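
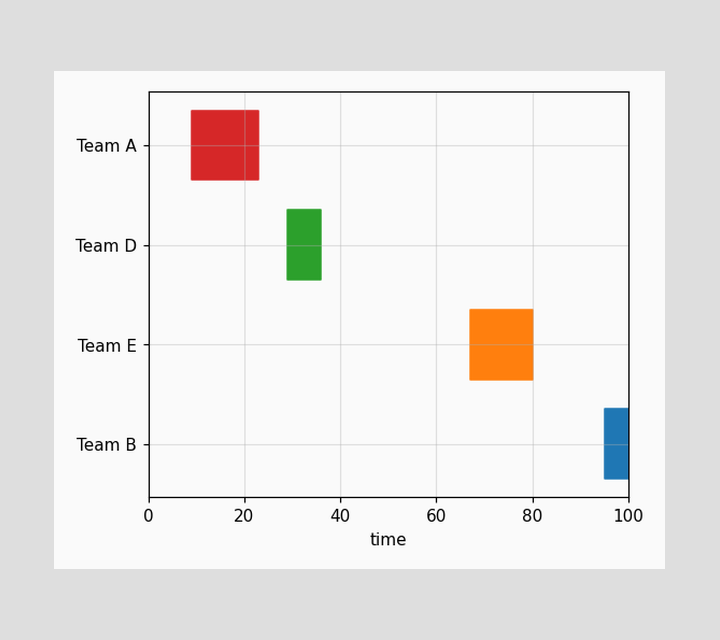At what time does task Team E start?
67

The Team E bar begins at t=67.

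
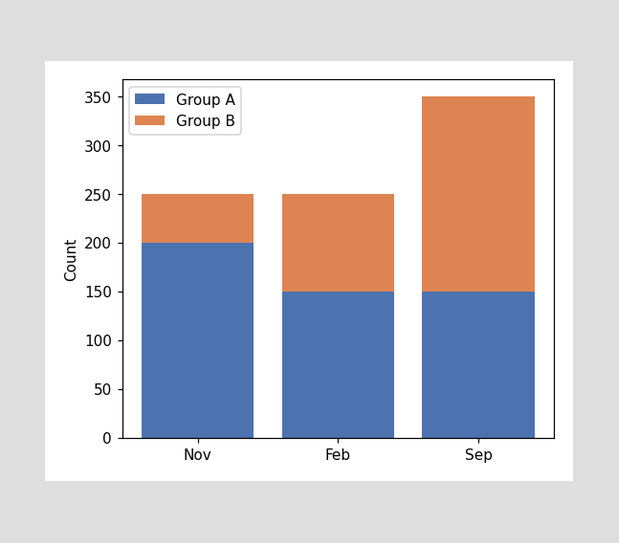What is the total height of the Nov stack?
The Nov stack's top reaches 250 on the y-axis.

250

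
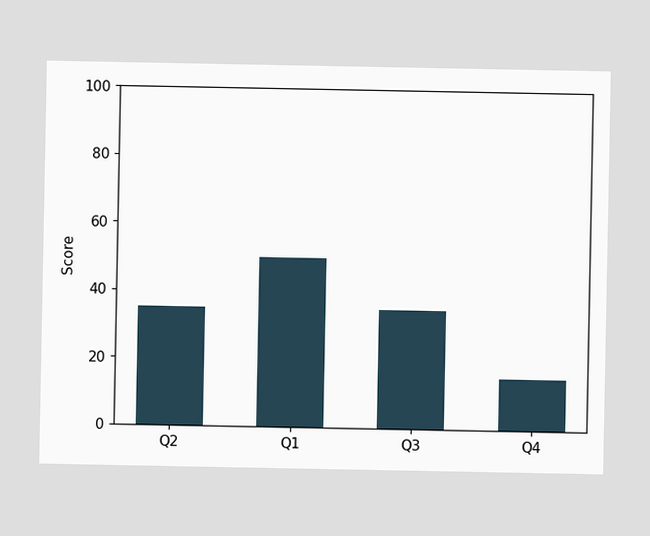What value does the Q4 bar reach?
Reading along the chart's y-axis, the Q4 bar reaches 15.

15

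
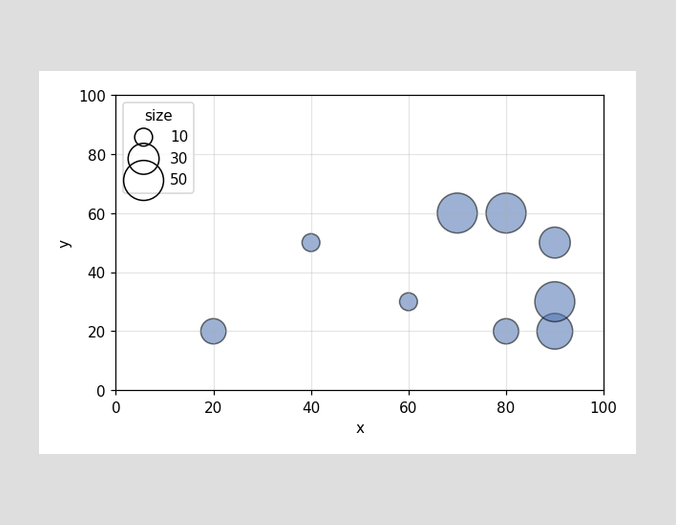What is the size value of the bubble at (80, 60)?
50

Matching the bubble at (80, 60) against the size legend gives 50.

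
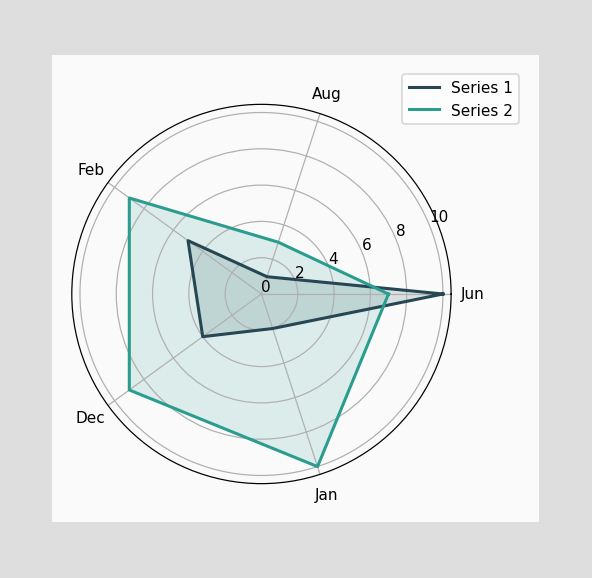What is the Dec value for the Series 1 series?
On the Dec axis, Series 1 reaches 4.

4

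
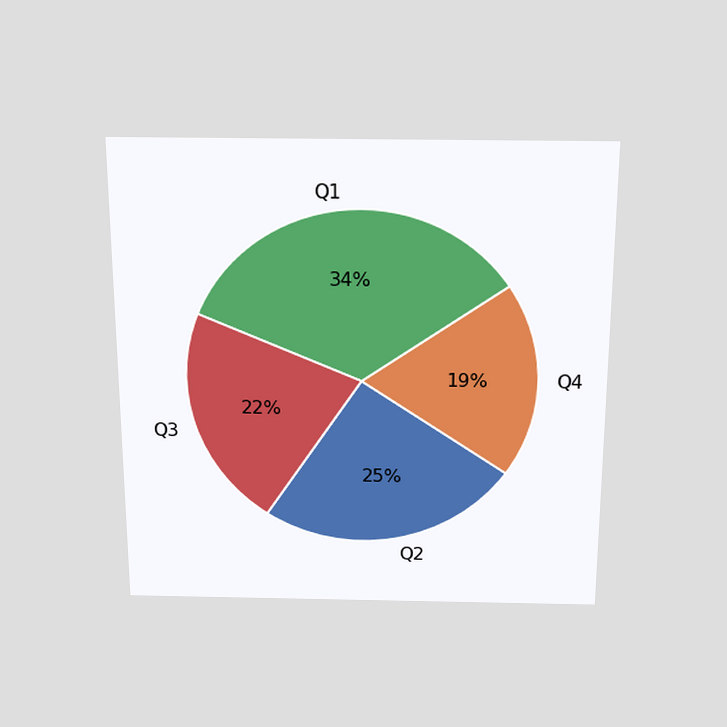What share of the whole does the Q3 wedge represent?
The chart is viewed slightly from above. The Q3 slice takes up 22% of the pie.

22%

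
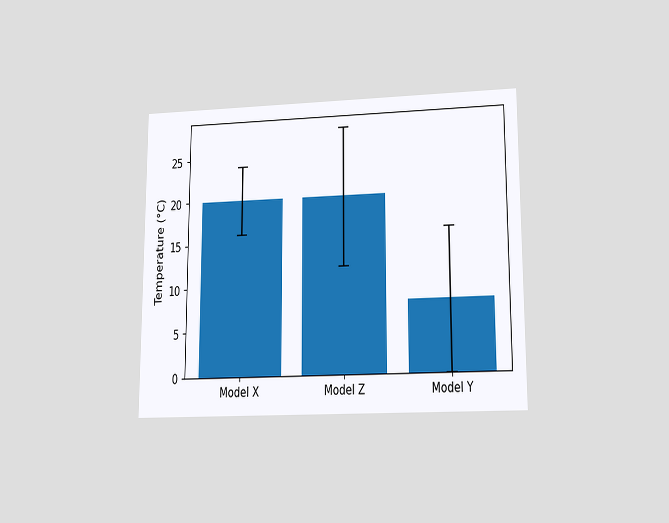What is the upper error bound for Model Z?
The chart is viewed at a slight angle. The Model Z bar's upper whisker reaches 28°C.

28°C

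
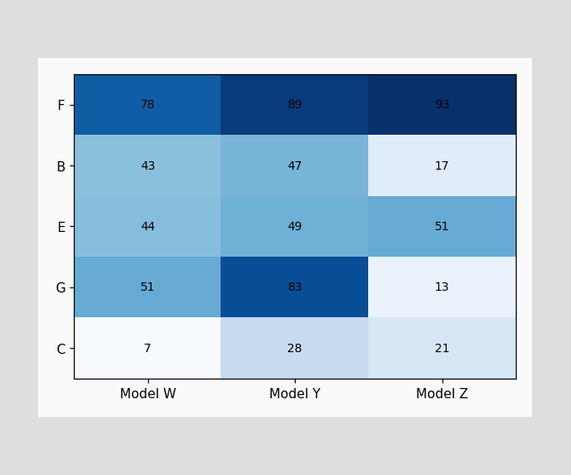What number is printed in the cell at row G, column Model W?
51

The (G, Model W) cell reads 51.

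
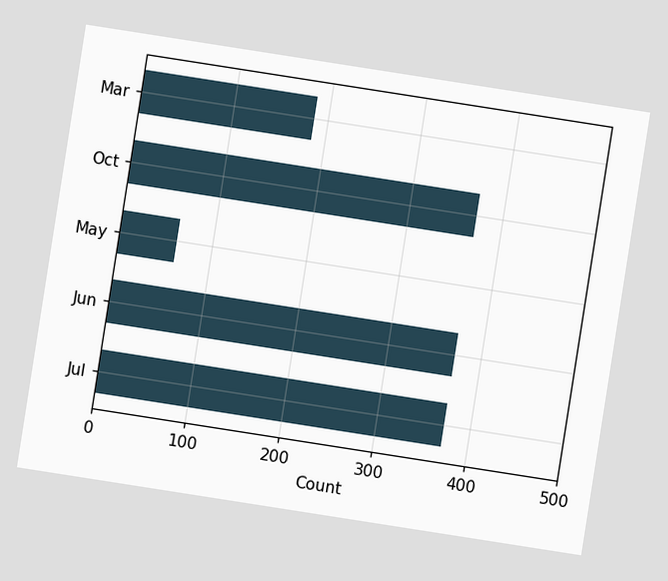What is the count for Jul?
372

The chart is tilted about 9° clockwise. Reading along the chart's x-axis, the Jul bar reaches 372.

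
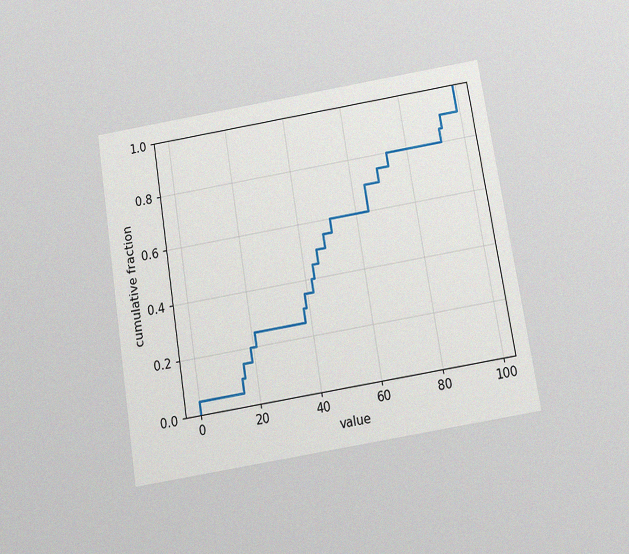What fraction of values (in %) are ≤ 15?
10%

The chart is tilted about 9° counter-clockwise and viewed slightly from below, with some photo noise. At x=15 the ECDF step is at 10%.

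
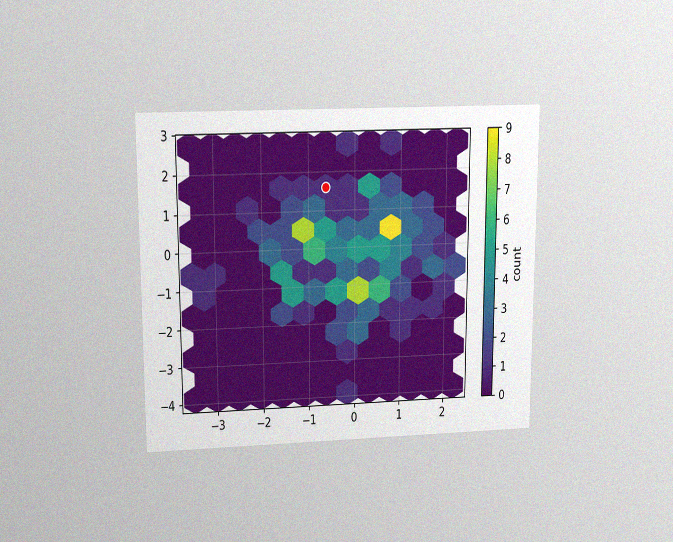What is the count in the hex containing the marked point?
The chart is viewed slightly from above, with some photo noise. The marked hex reads 1 on the colorbar.

1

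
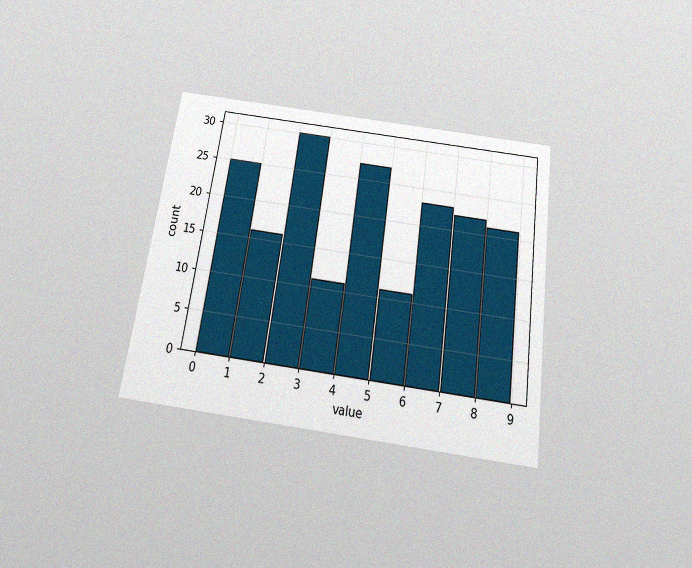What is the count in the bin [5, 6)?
The chart is tilted about 8° clockwise and viewed slightly from below, with some photo noise. The [5, 6) bin has height 11.

11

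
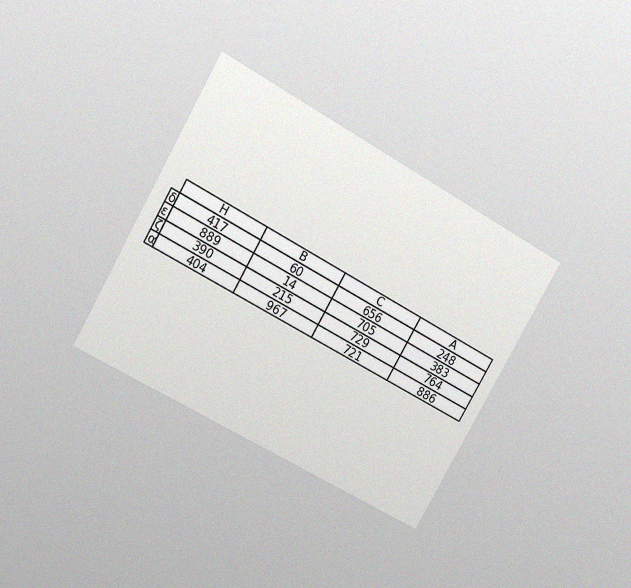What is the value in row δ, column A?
The chart is tilted about 30° clockwise and viewed at a slight angle, with some photo noise. The (δ, A) cell reads 248.

248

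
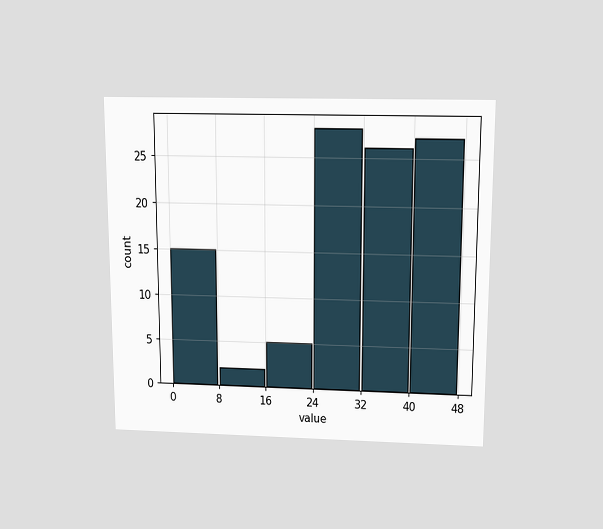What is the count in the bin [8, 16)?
The chart is viewed slightly from above. The [8, 16) bin has height 2.

2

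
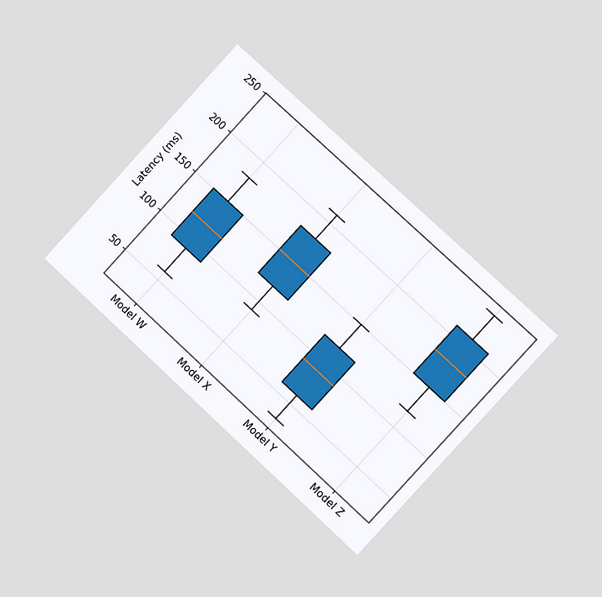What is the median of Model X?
150ms

The chart is tilted about 43° clockwise and viewed slightly from the right. The median line in the Model X box sits at 150ms.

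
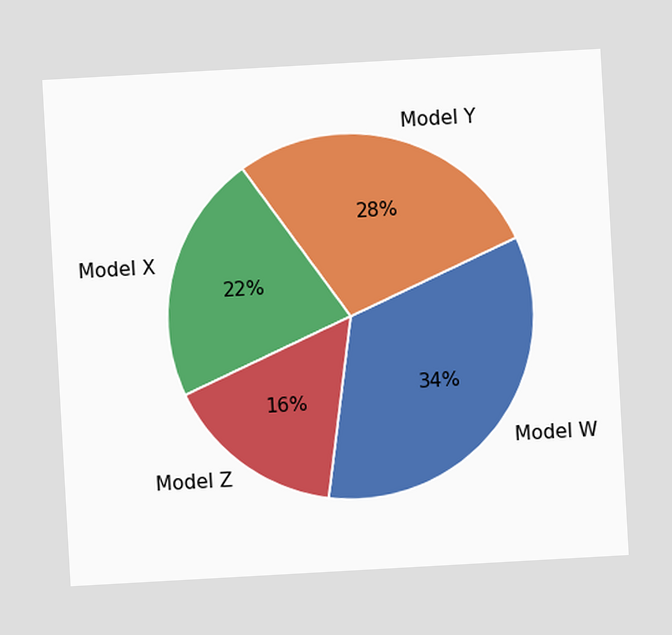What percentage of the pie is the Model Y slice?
28%

The chart is tilted about 3° counter-clockwise. The Model Y slice takes up 28% of the pie.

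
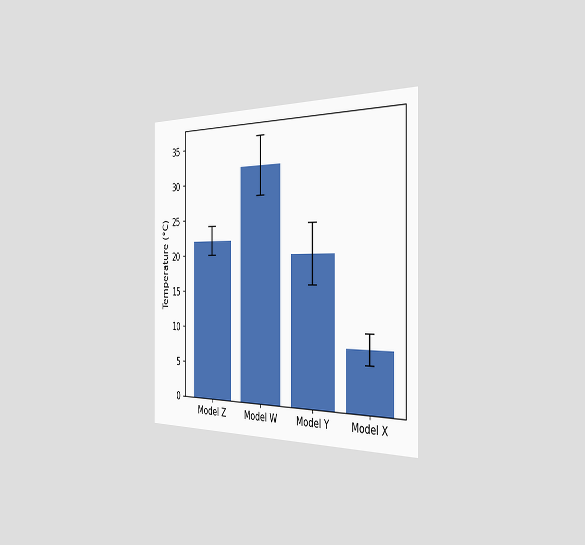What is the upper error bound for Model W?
36°C

The chart is viewed slightly from the right. The Model W bar's upper whisker reaches 36°C.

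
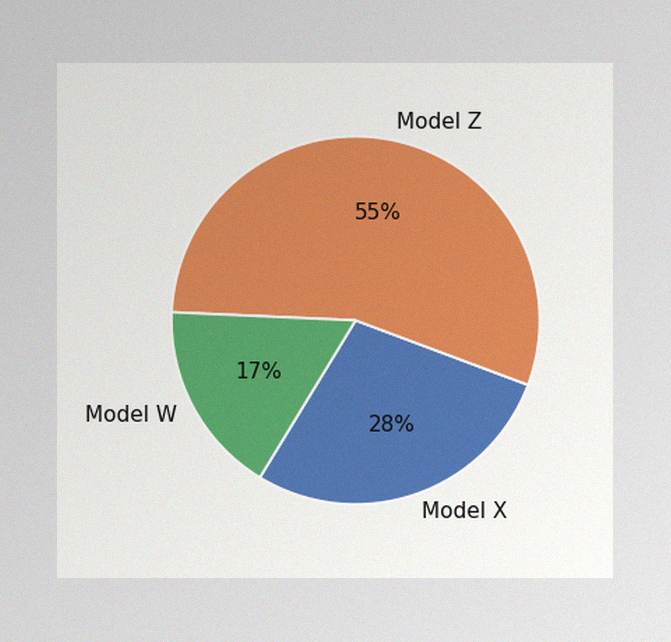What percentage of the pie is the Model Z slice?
55%

The image has some photo noise and uneven lighting. The Model Z slice takes up 55% of the pie.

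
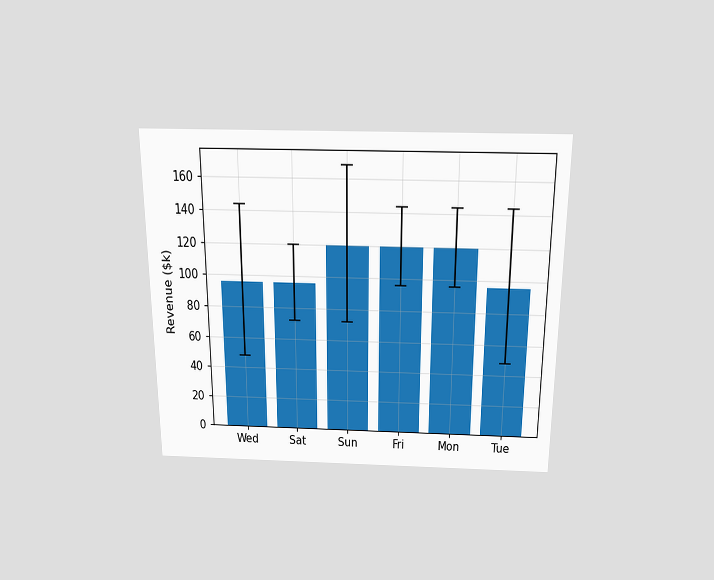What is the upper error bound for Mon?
$144k

The chart is viewed slightly from above. The Mon bar's upper whisker reaches $144k.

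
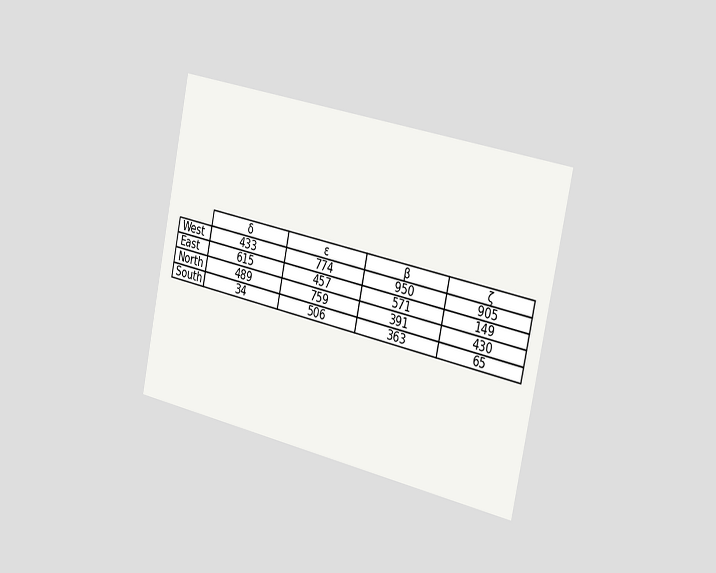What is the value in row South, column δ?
The chart is tilted about 12° clockwise and viewed slightly from the right. The (South, δ) cell reads 34.

34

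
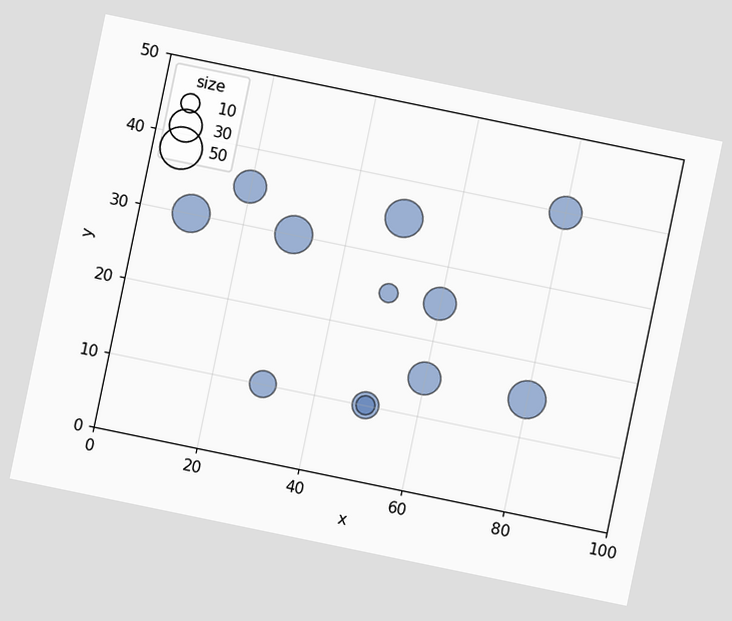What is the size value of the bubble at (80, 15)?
40

The chart is tilted about 12° clockwise. Matching the bubble at (80, 15) against the size legend gives 40.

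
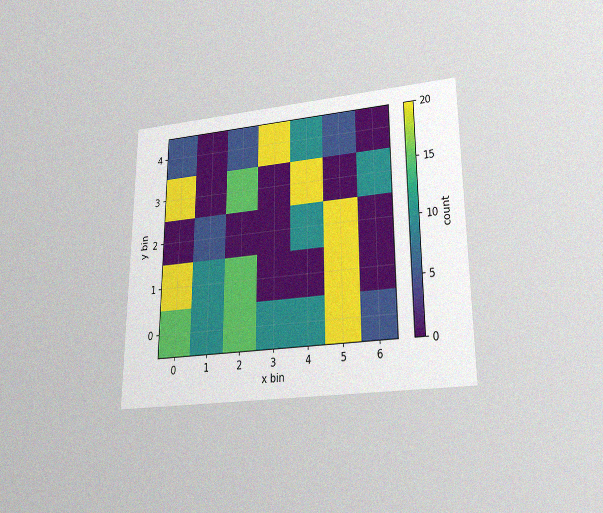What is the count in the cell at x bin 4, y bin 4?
10

The chart is viewed slightly from below, with some photo noise. Matching the cell (4, 4) against the colorbar gives 10.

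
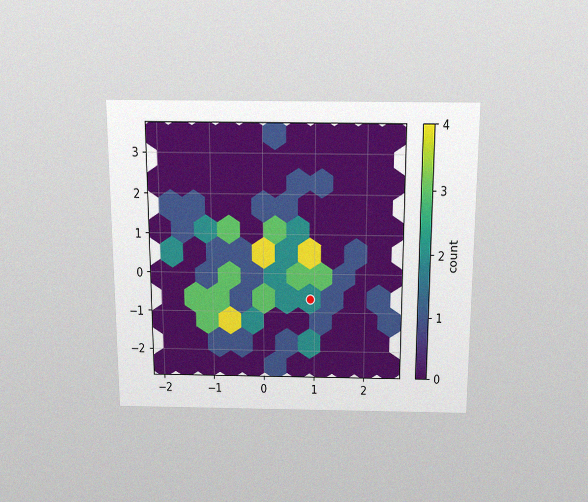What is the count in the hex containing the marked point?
The chart is viewed slightly from above, with some photo noise. The marked hex reads 2 on the colorbar.

2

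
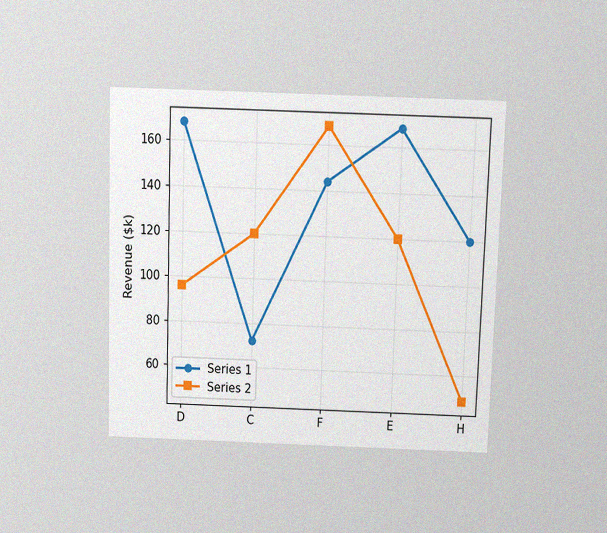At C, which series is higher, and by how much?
The chart is viewed slightly from above, with some photo noise. At C, Series 2 sits above the other line by $48k.

Series 2, by $48k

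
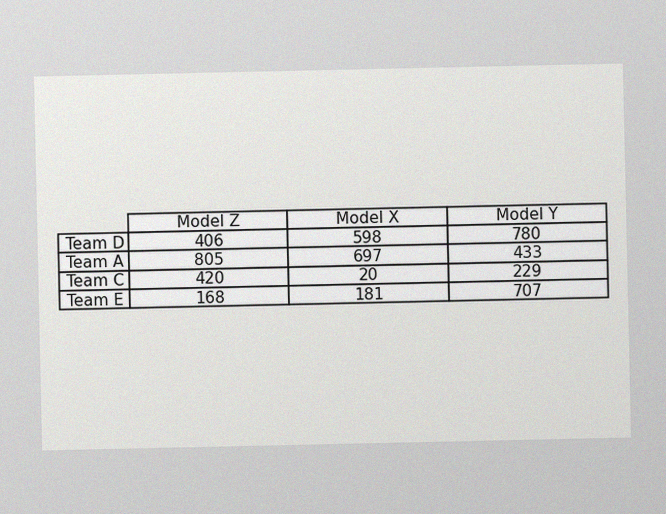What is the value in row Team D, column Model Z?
The image has some photo noise and uneven lighting. The (Team D, Model Z) cell reads 406.

406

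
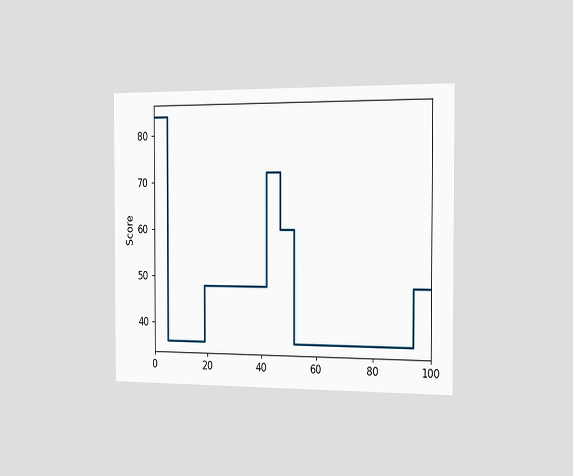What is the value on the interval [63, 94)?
36

The chart is viewed slightly from the right. On [63, 94) the step sits at 36.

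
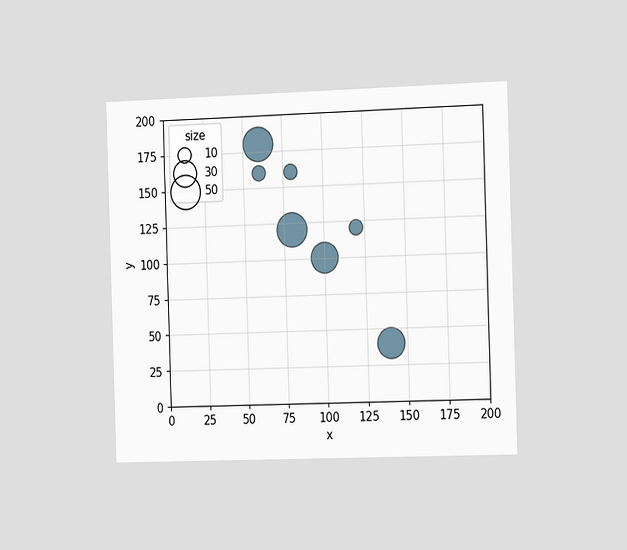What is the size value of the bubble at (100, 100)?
The chart is viewed slightly from the right. Matching the bubble at (100, 100) against the size legend gives 40.

40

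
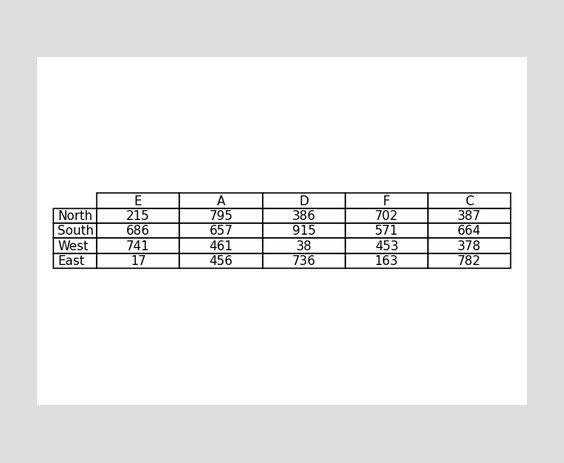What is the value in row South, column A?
The (South, A) cell reads 657.

657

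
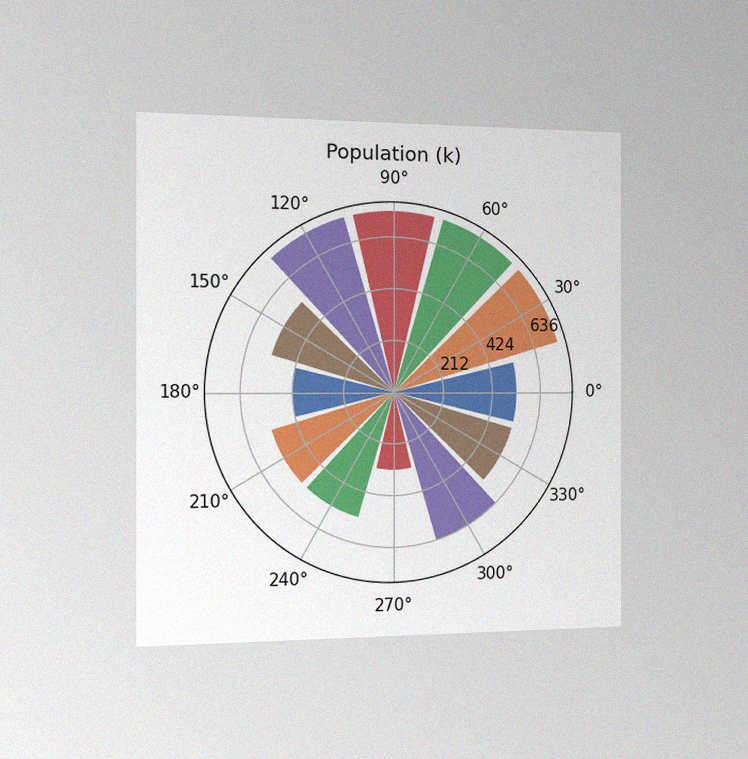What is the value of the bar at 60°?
742k

The chart is viewed slightly from the left, with some photo noise. The bar at 60° reaches 742k on the radial axis.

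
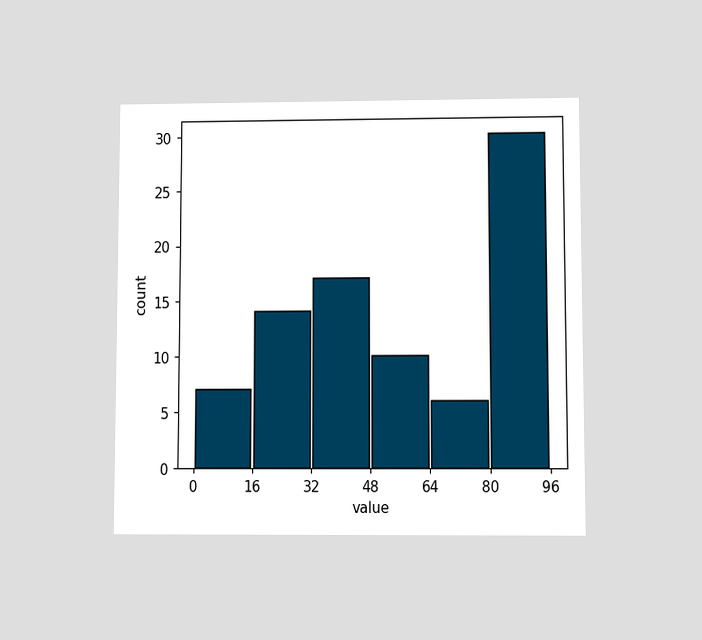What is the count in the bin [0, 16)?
7

The chart is viewed slightly from below. The [0, 16) bin has height 7.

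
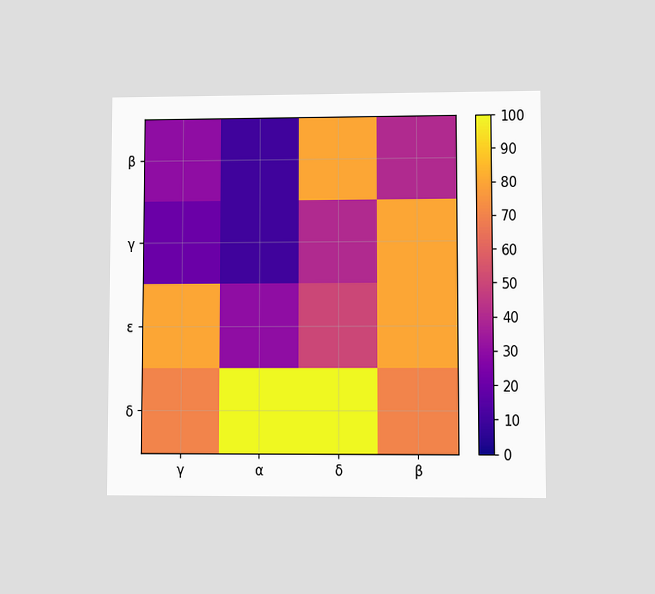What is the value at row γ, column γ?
The chart is viewed at a slight angle. Matching cell (γ, γ) against the colorbar gives 20.

20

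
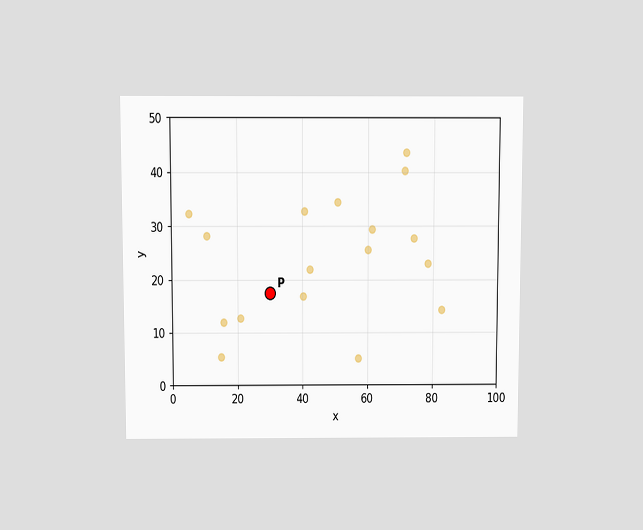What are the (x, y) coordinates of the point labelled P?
The chart is viewed slightly from above. Following the gridlines from P to each axis, P sits at (30, 17.5).

(30, 17.5)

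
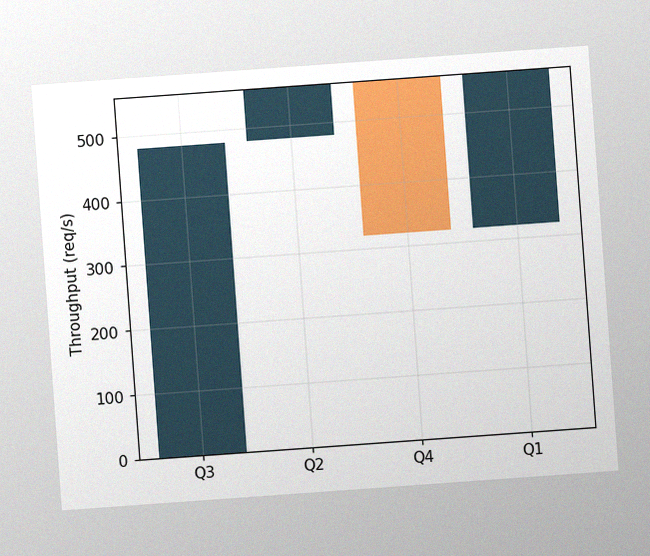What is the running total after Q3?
The chart is tilted about 4° counter-clockwise, with some photo noise. After Q3 the running total reaches 480req/s.

480req/s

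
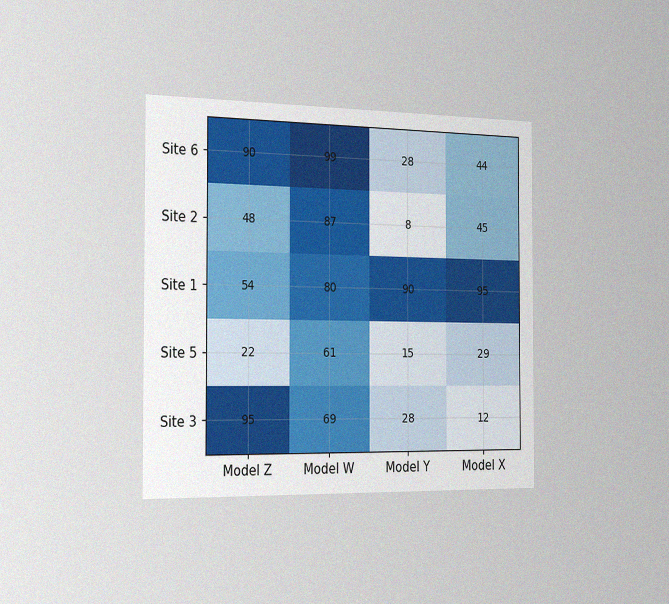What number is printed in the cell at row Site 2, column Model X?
45

The chart is viewed slightly from the left, with some photo noise. The (Site 2, Model X) cell reads 45.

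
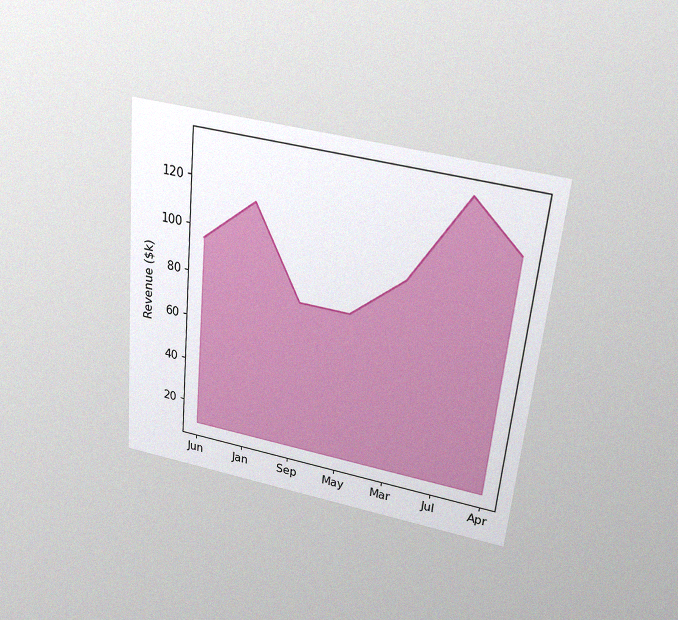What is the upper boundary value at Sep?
$76k

The chart is tilted about 5° clockwise and viewed slightly from above, with some photo noise. At Sep the upper boundary is at $76k.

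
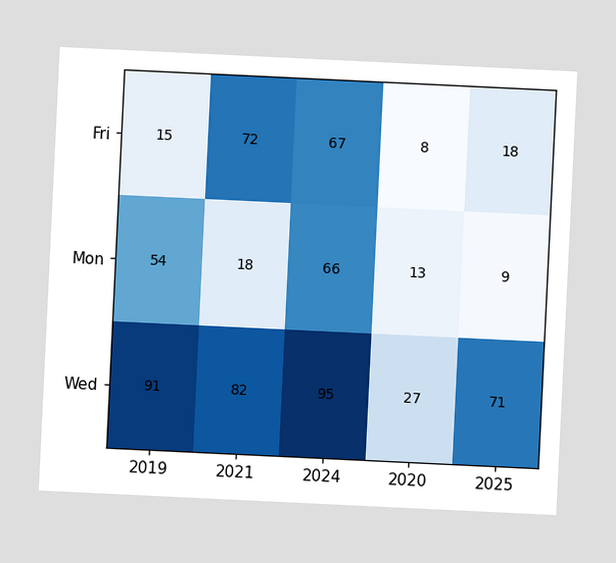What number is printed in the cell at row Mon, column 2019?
The chart is tilted about 3° clockwise. The (Mon, 2019) cell reads 54.

54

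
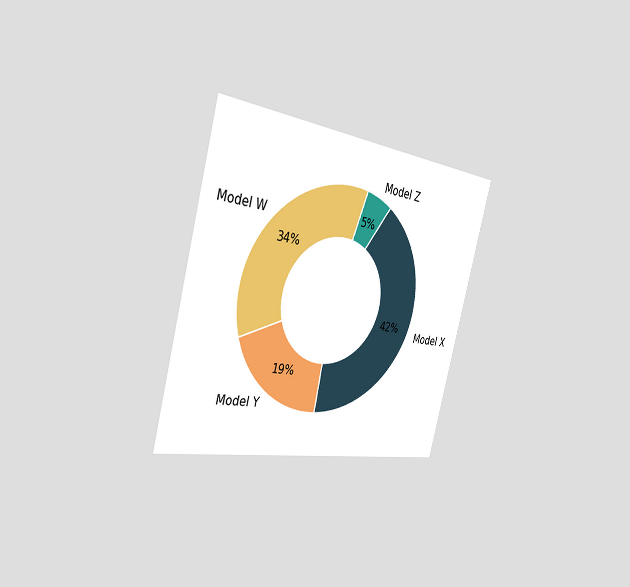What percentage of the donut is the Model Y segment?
19%

The chart is tilted about 15° clockwise and viewed slightly from the left. The Model Y segment takes up 19% of the ring.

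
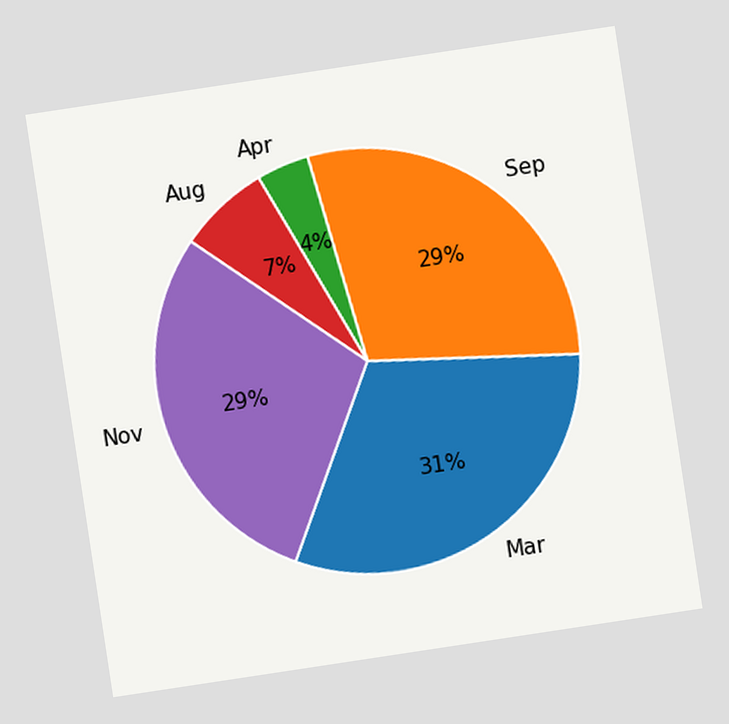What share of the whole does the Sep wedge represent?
The chart is tilted about 9° counter-clockwise. The Sep slice takes up 29% of the pie.

29%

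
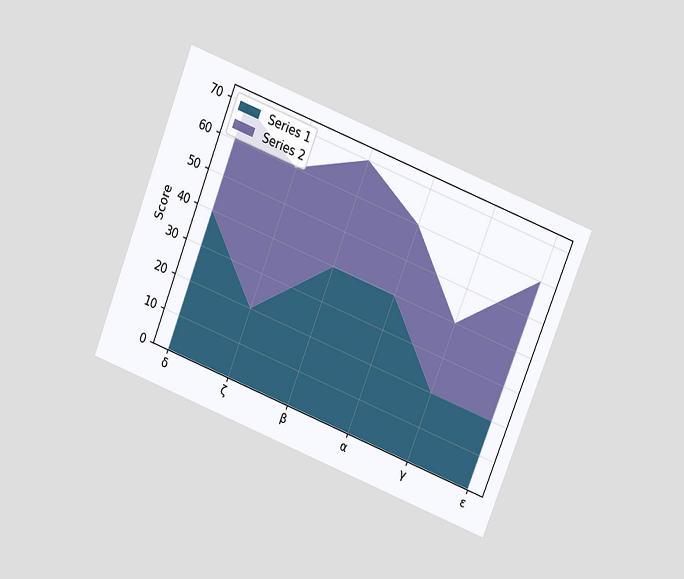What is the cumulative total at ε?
The chart is tilted about 21° clockwise and viewed at a slight angle. The stacked total at ε reaches 60.

60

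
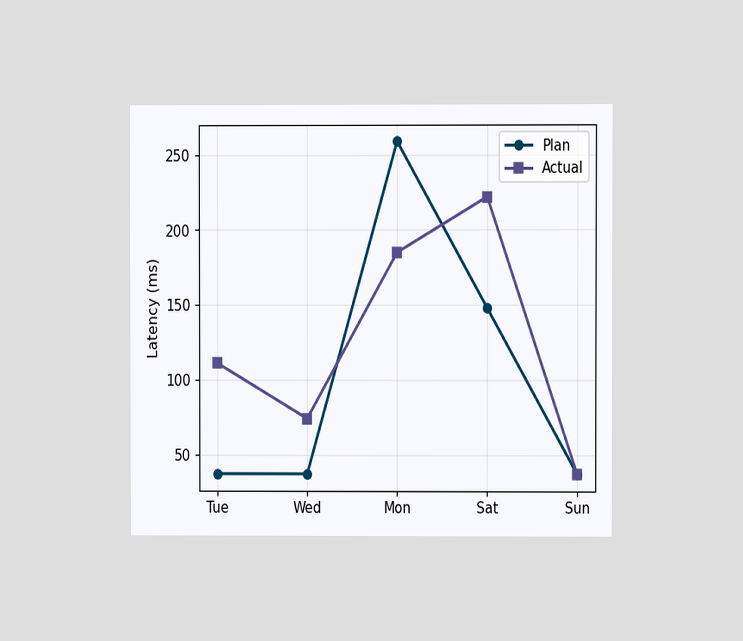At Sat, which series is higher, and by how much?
Actual, by 74ms

The chart is viewed at a slight angle. At Sat, Actual sits above the other line by 74ms.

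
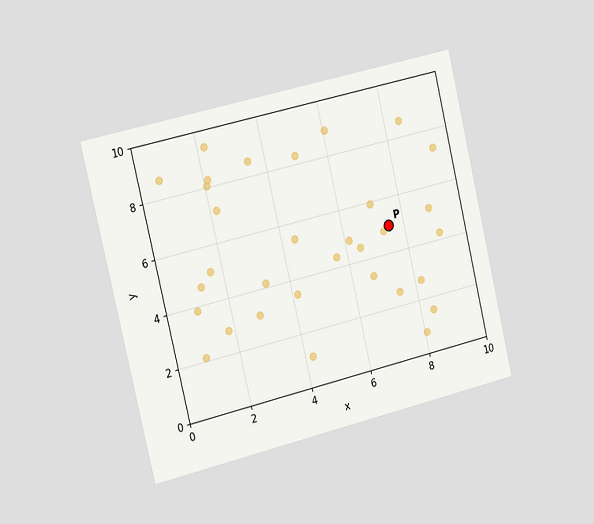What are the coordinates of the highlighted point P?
(7.5, 5)

The chart is tilted about 13° counter-clockwise and viewed slightly from the left. Following the gridlines from P to each axis, P sits at (7.5, 5).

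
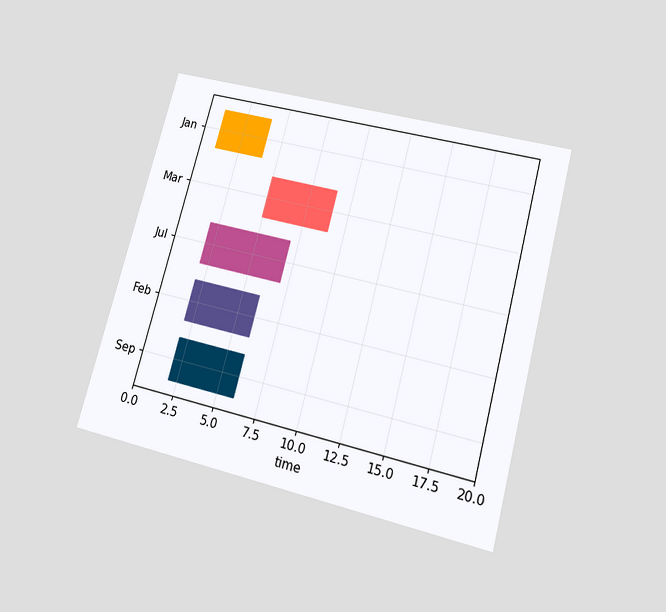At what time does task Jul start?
The chart is tilted about 15° clockwise and viewed slightly from below. The Jul bar begins at t=2.

2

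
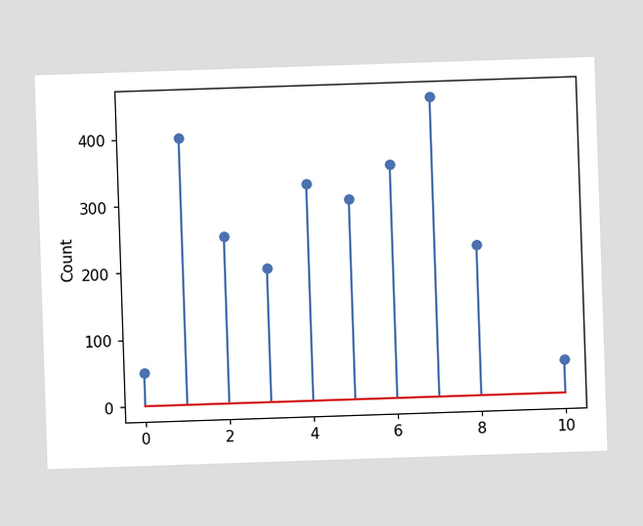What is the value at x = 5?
300

The stem at x=5 reaches 300.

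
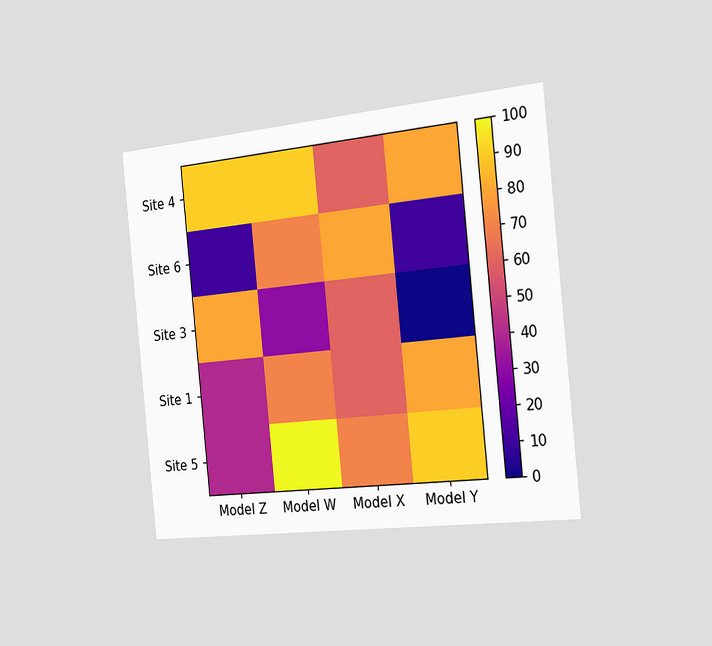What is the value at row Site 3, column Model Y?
The chart is tilted about 6° counter-clockwise and viewed slightly from the right. Matching cell (Site 3, Model Y) against the colorbar gives 0.

0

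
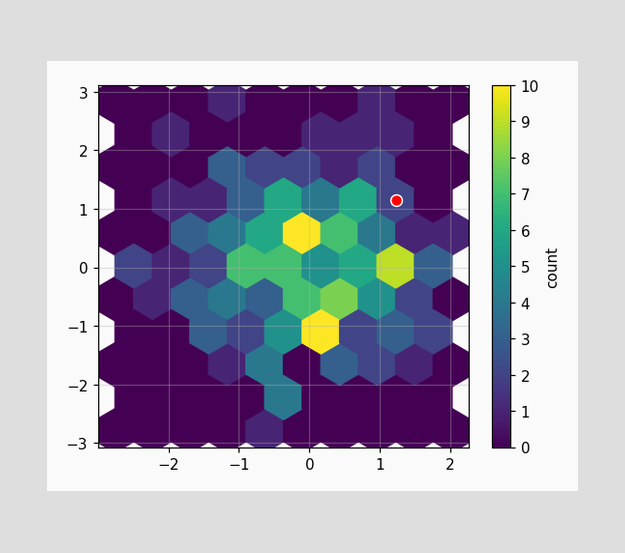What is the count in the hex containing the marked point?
2

The marked hex reads 2 on the colorbar.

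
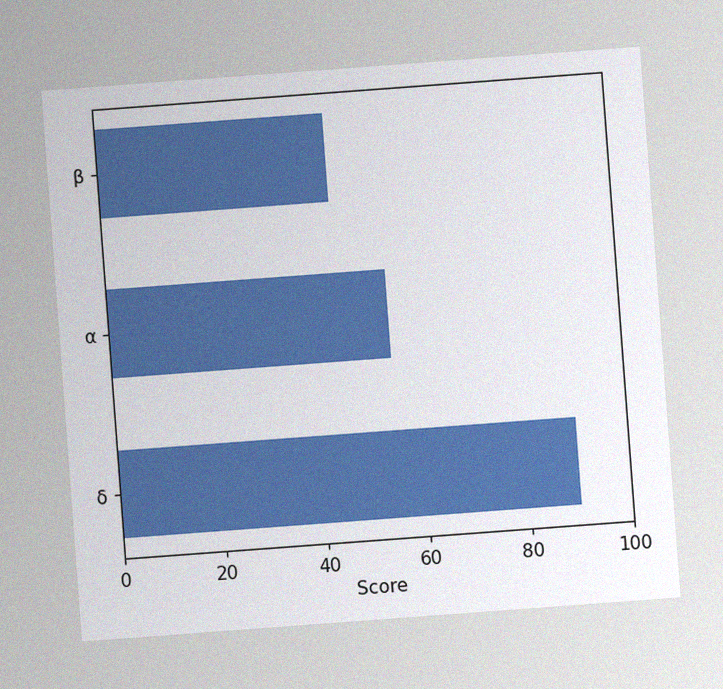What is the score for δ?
90

The chart is tilted about 4° counter-clockwise, with some photo noise. Reading along the chart's x-axis, the δ bar reaches 90.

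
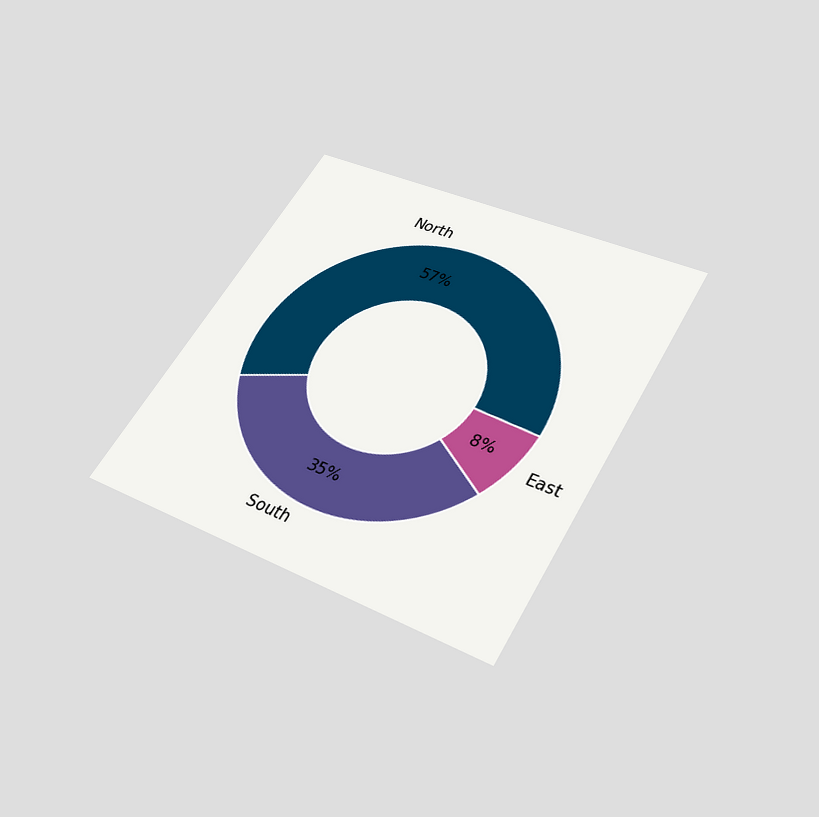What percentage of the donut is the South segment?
35%

The chart is tilted about 30° clockwise and viewed slightly from below. The South segment takes up 35% of the ring.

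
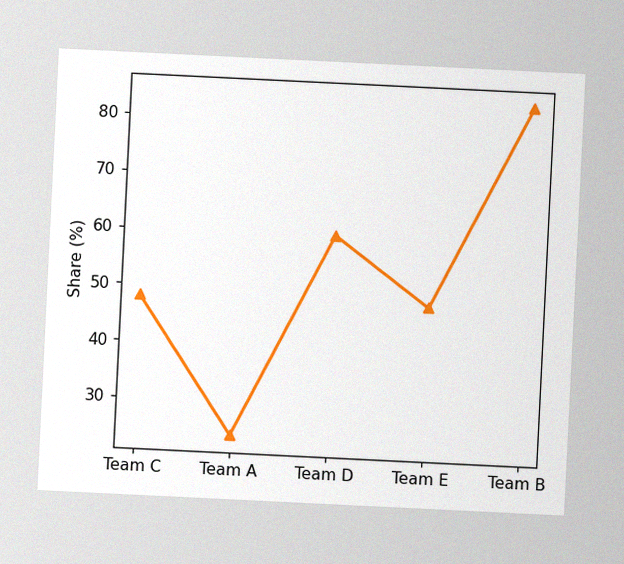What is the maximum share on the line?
84%

The chart is tilted about 3° clockwise, with some photo noise. The highest point is at Team B, and reading across to the y-axis gives 84%.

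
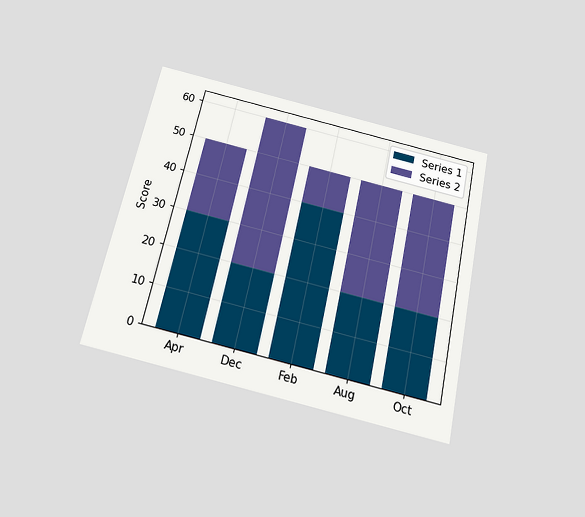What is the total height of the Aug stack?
The chart is tilted about 12° clockwise and viewed slightly from below. The Aug stack's top reaches 50 on the y-axis.

50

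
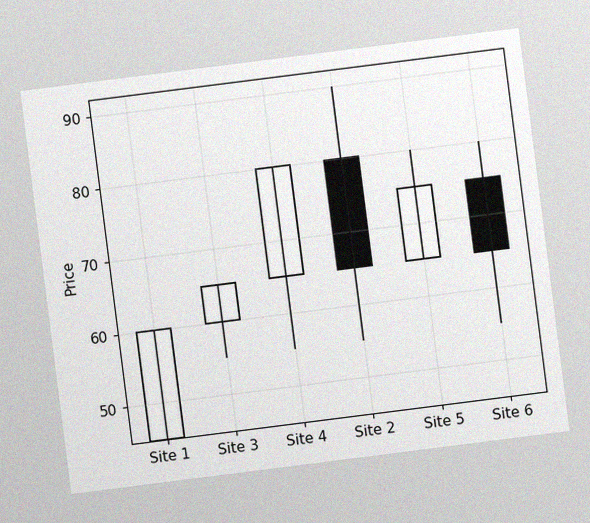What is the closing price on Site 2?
The chart is tilted about 7° counter-clockwise, with some photo noise. The Site 2 candle closes at 65.

65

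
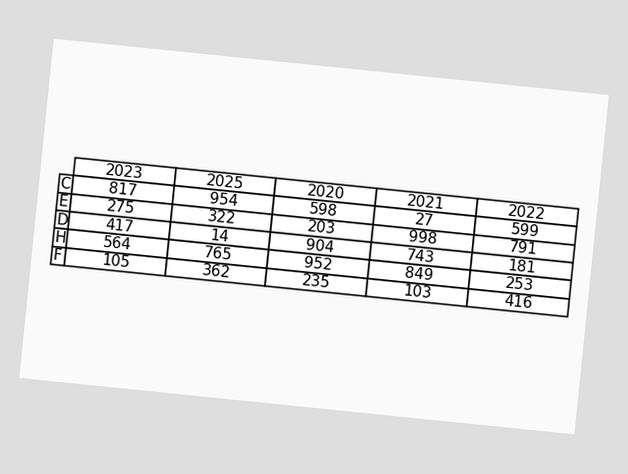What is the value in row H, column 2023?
564

The chart is tilted about 6° clockwise. The (H, 2023) cell reads 564.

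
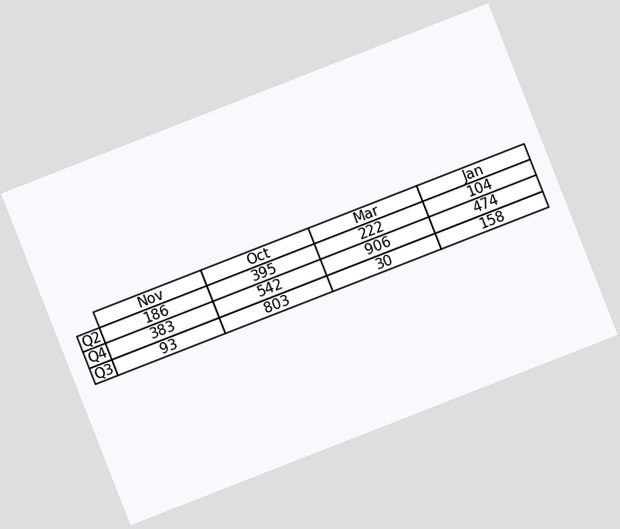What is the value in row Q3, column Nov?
93

The chart is tilted about 21° counter-clockwise. The (Q3, Nov) cell reads 93.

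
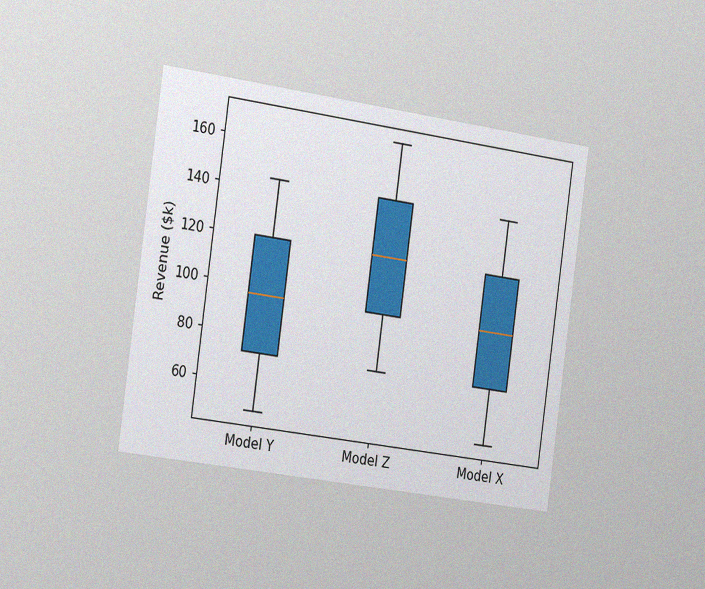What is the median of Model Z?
The chart is tilted about 8° clockwise and viewed slightly from the left, with some photo noise. The median line in the Model Z box sits at $120k.

$120k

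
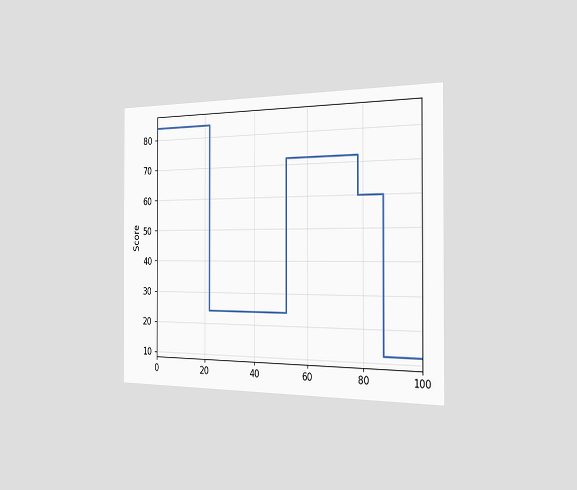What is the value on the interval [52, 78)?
The chart is viewed slightly from the right. On [52, 78) the step sits at 72.

72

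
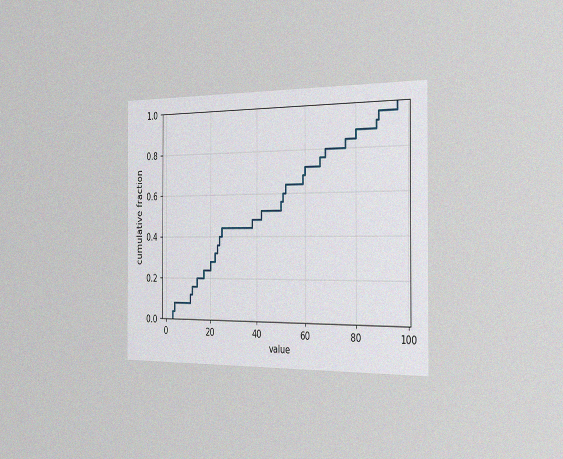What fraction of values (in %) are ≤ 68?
80%

The chart is viewed slightly from the right, with some photo noise. At x=68 the ECDF step is at 80%.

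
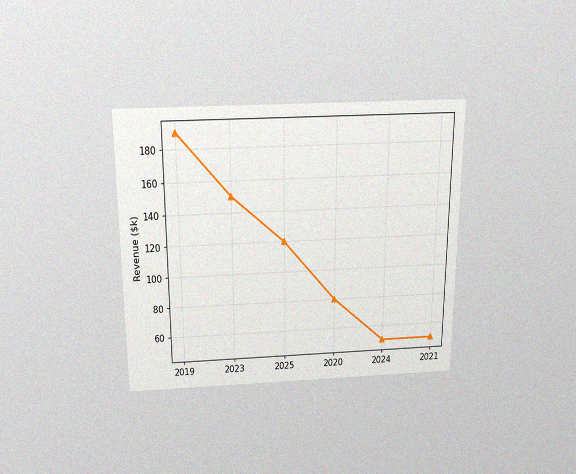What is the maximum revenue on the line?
$190k

The chart is viewed slightly from above, with some photo noise. The highest point is at 2019, and reading across to the y-axis gives $190k.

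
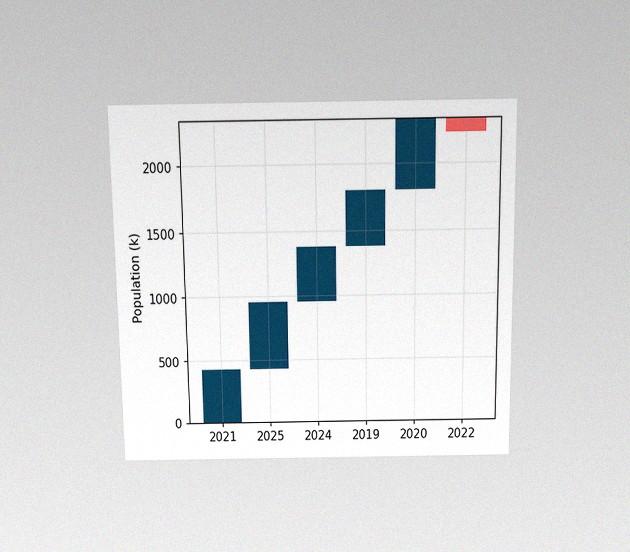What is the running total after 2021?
424k

The chart is viewed slightly from above, with some photo noise. After 2021 the running total reaches 424k.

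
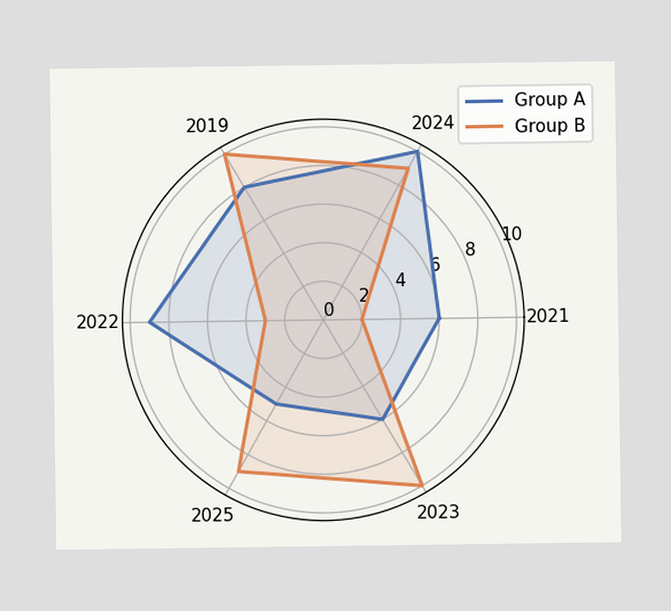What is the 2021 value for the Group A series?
6

On the 2021 axis, Group A reaches 6.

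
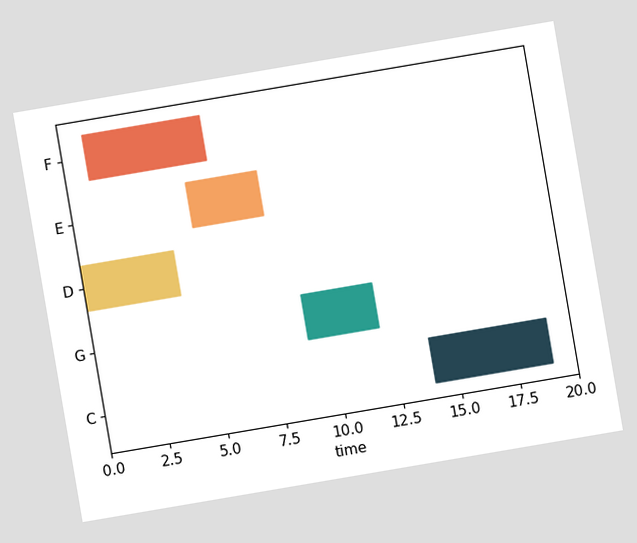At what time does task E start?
5

The chart is tilted about 10° counter-clockwise. The E bar begins at t=5.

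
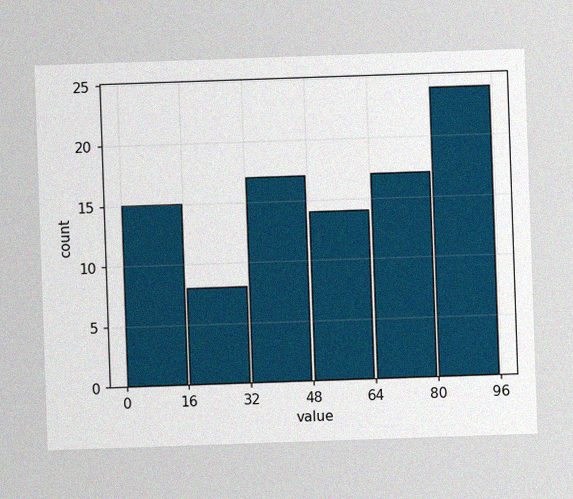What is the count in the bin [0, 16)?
15

The image has some photo noise and uneven lighting. The [0, 16) bin has height 15.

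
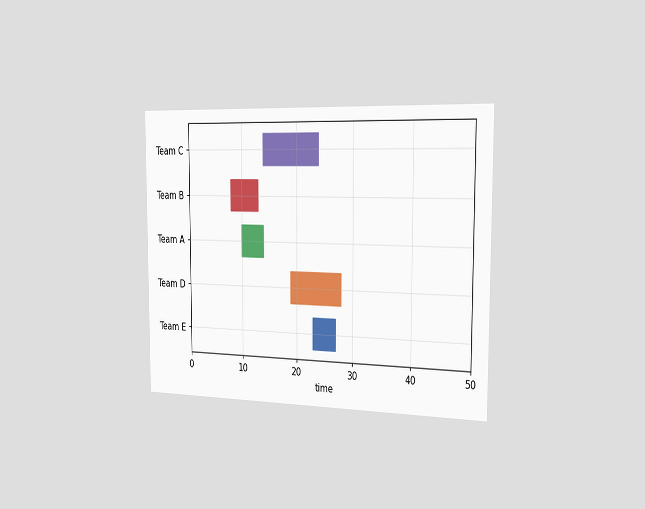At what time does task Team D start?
The chart is viewed slightly from the right. The Team D bar begins at t=19.

19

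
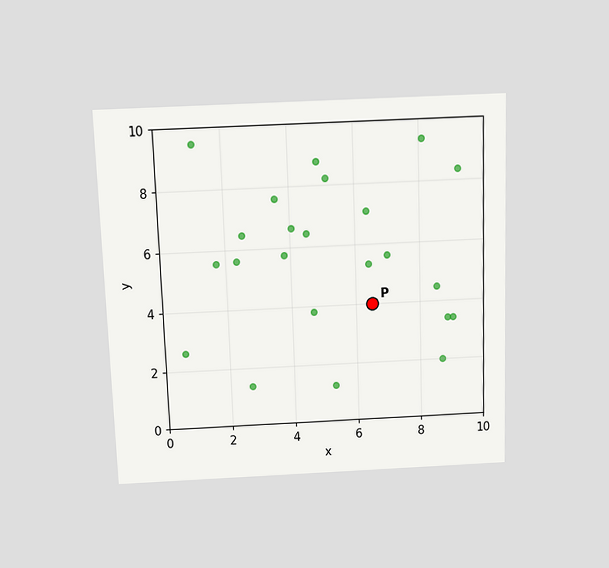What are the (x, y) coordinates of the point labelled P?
(6.5, 4)

The chart is viewed slightly from above. Following the gridlines from P to each axis, P sits at (6.5, 4).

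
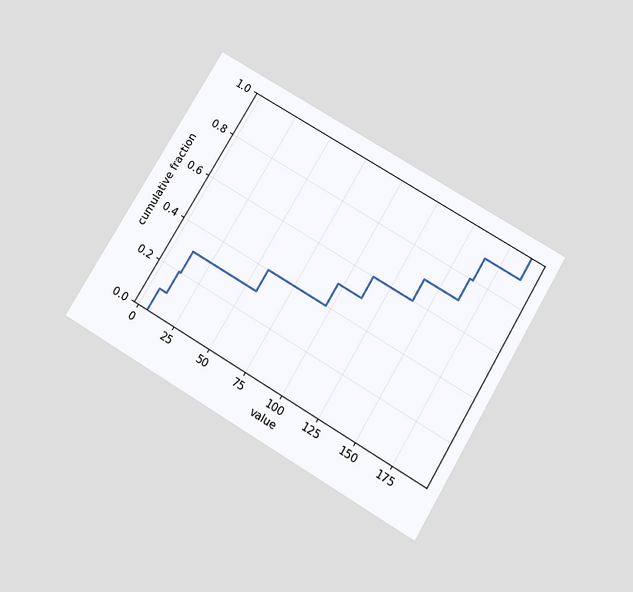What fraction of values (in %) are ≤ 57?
40%

The chart is tilted about 31° clockwise and viewed slightly from below. At x=57 the ECDF step is at 40%.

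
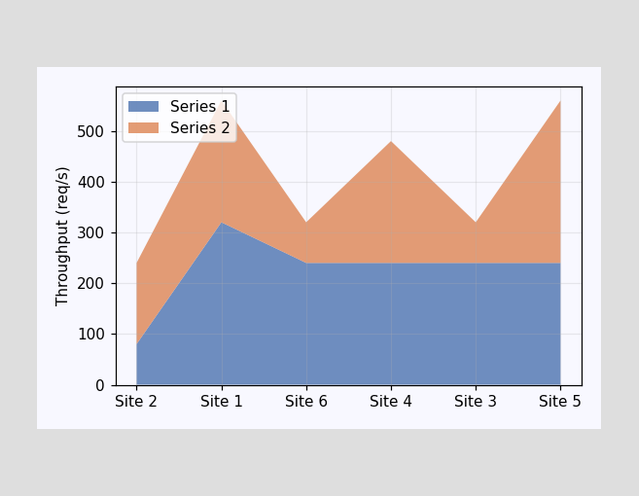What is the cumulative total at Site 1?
The stacked total at Site 1 reaches 560req/s.

560req/s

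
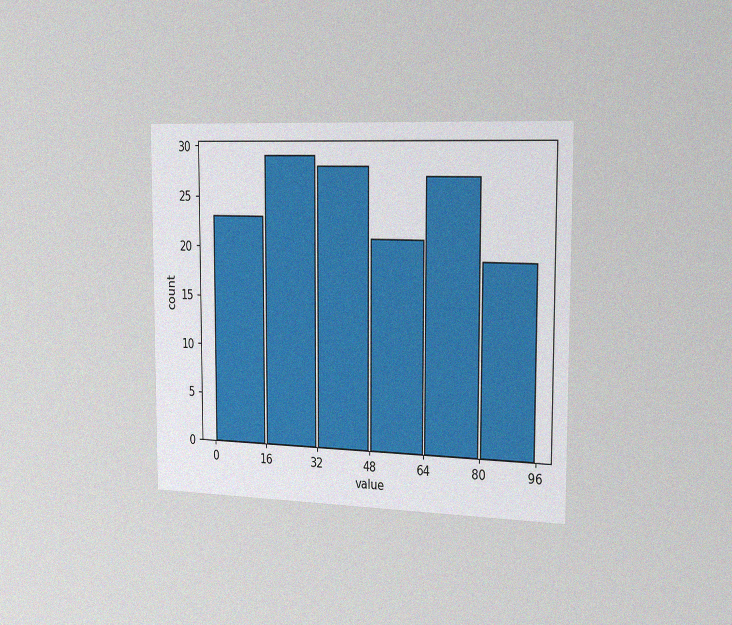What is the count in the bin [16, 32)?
29

The chart is viewed slightly from the right, with some photo noise. The [16, 32) bin has height 29.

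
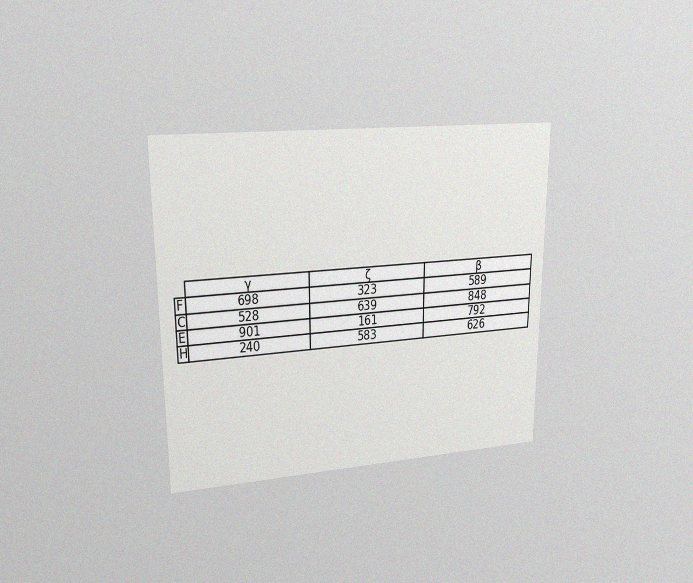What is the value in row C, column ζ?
639

The chart is viewed at a slight angle, with some photo noise. The (C, ζ) cell reads 639.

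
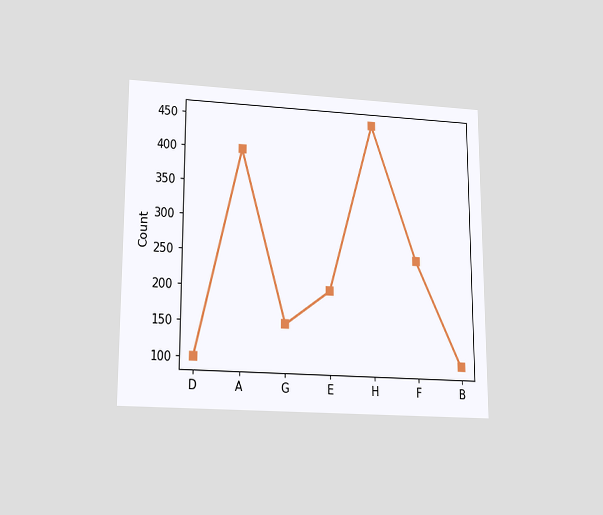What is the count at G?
150

The chart is viewed slightly from below. At G, the line is at 150.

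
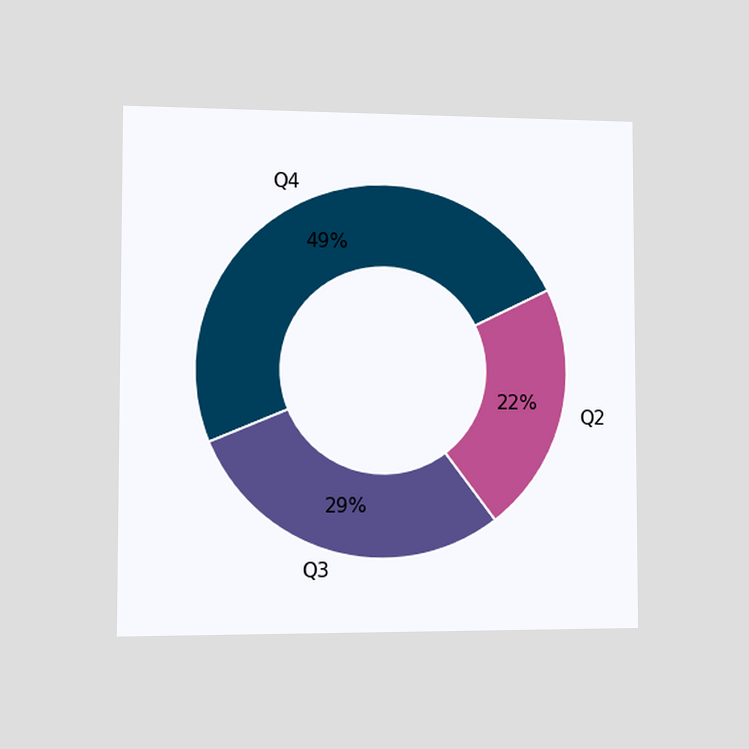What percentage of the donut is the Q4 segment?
The chart is viewed slightly from the left. The Q4 segment takes up 49% of the ring.

49%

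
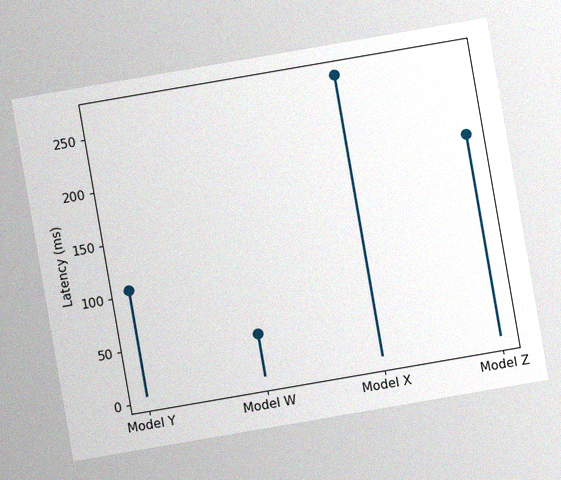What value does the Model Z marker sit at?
195ms

The chart is tilted about 10° counter-clockwise, with some photo noise. The Model Z marker sits at 195ms.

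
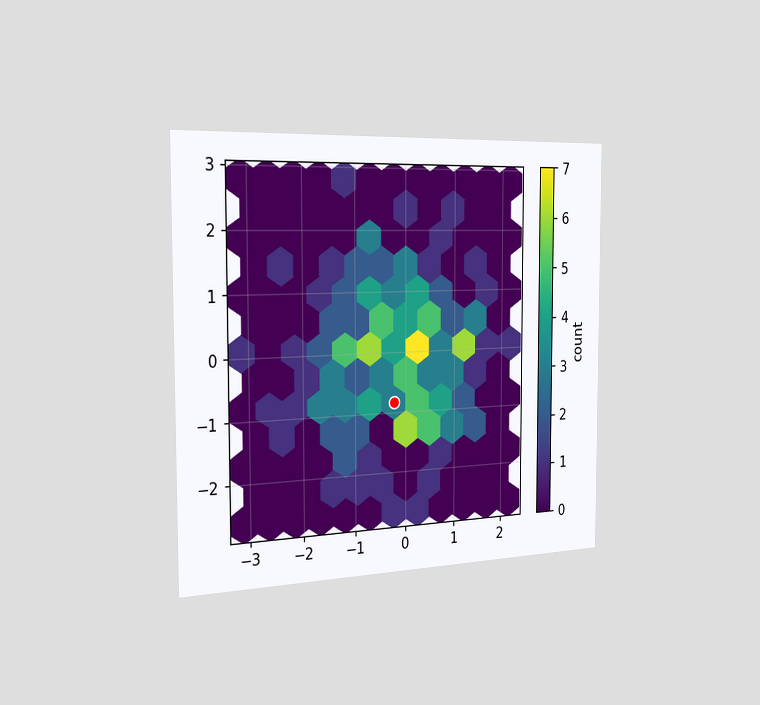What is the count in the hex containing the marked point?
The chart is viewed slightly from the left. The marked hex reads 3 on the colorbar.

3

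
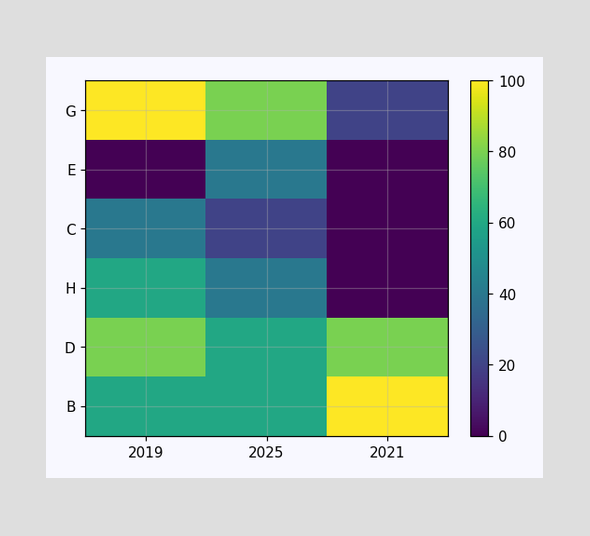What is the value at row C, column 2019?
Matching cell (C, 2019) against the colorbar gives 40.

40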